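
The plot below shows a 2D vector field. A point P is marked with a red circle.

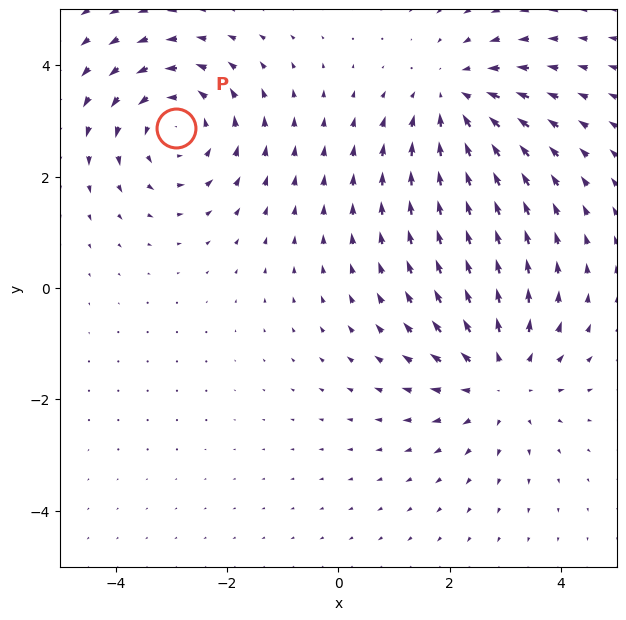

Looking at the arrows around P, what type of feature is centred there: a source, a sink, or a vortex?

At P (-2.9, 2.9) the arrows circulate counterclockwise. Divergence ≈0, curl about +4 — near-zero divergence with nonzero curl is a vortex.

vortex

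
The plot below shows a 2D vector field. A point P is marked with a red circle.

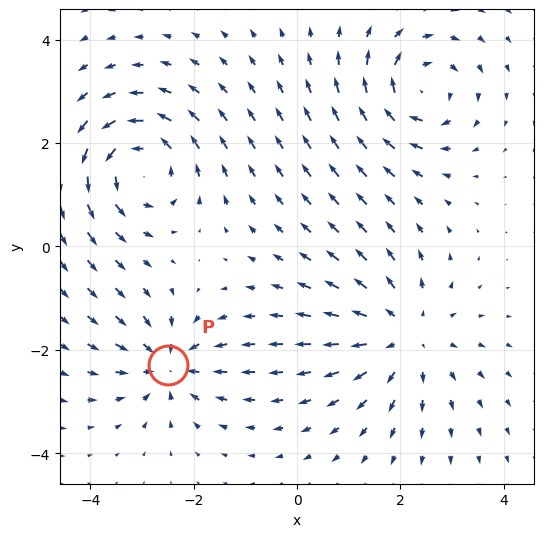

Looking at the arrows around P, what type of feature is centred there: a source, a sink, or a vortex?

sink

At P (-2.5, -2.3) the arrows converge inward. Divergence about -4, curl ≈0 — negative divergence with near-zero curl is a sink.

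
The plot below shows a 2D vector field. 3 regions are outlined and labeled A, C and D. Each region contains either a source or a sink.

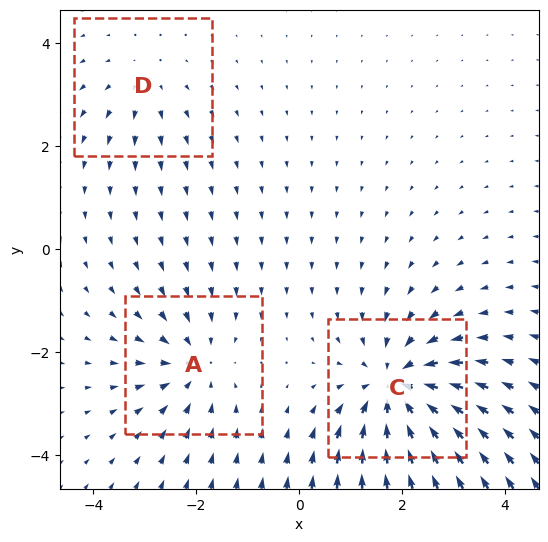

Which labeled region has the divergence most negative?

C

Divergence at each region's feature centre — A: about -3, C: about -5, D: about +2. Region C is most negative.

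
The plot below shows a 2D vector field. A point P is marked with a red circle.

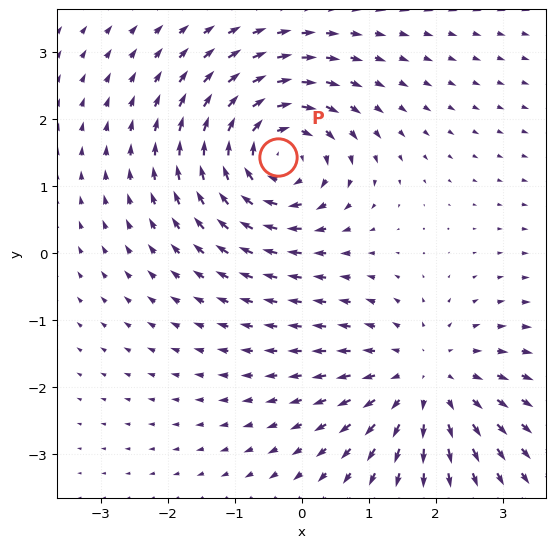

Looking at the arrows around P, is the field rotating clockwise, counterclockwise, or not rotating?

clockwise

Near P at (-0.4, 1.4) the arrows circulate clockwise. The curl (z-component) there is about -5; negative curl means clockwise rotation.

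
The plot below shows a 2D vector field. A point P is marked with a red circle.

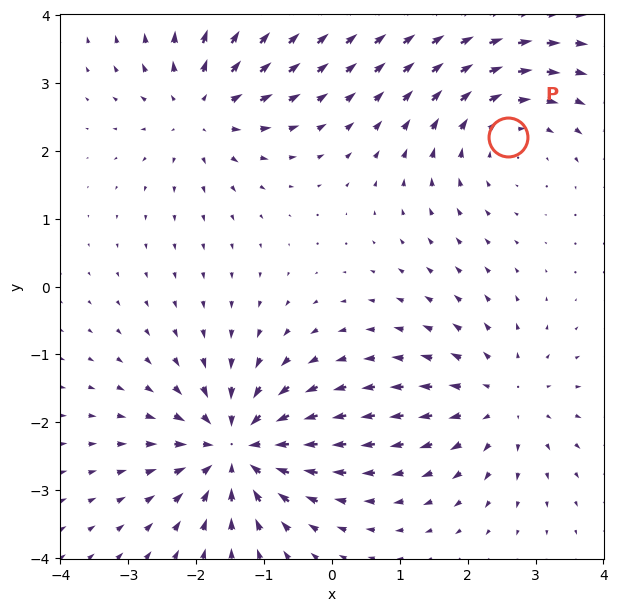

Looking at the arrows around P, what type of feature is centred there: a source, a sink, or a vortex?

At P (2.6, 2.2) the arrows circulate clockwise. Divergence ≈0, curl about -3 — near-zero divergence with nonzero curl is a vortex.

vortex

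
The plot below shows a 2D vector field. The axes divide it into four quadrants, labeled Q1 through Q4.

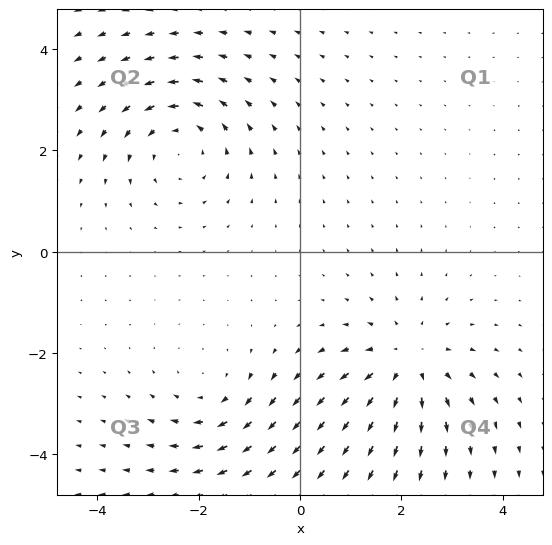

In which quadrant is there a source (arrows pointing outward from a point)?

Q4

The source sits at approximately (2.1, -2.2), which lies in quadrant Q4. The divergence there is about +4, positive as expected for a source.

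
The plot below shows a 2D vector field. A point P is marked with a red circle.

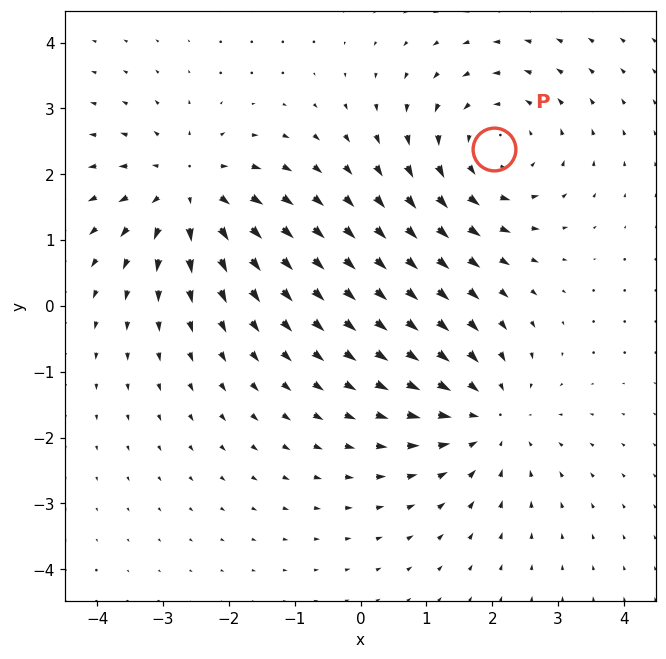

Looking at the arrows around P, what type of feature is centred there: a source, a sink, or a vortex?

At P (2.0, 2.4) the arrows circulate counterclockwise. Divergence ≈0, curl about +4 — near-zero divergence with nonzero curl is a vortex.

vortex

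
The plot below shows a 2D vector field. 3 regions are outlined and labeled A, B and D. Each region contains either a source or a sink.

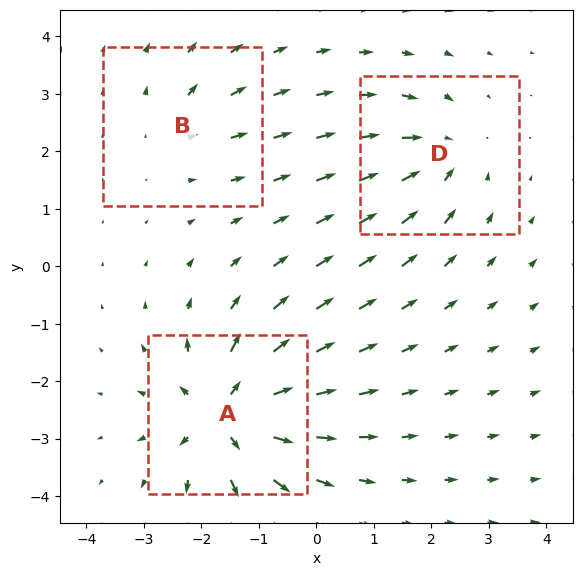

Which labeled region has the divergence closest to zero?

B

Divergence at each region's feature centre — A: about +6, B: about +2, D: about -4. Region B is closest to zero.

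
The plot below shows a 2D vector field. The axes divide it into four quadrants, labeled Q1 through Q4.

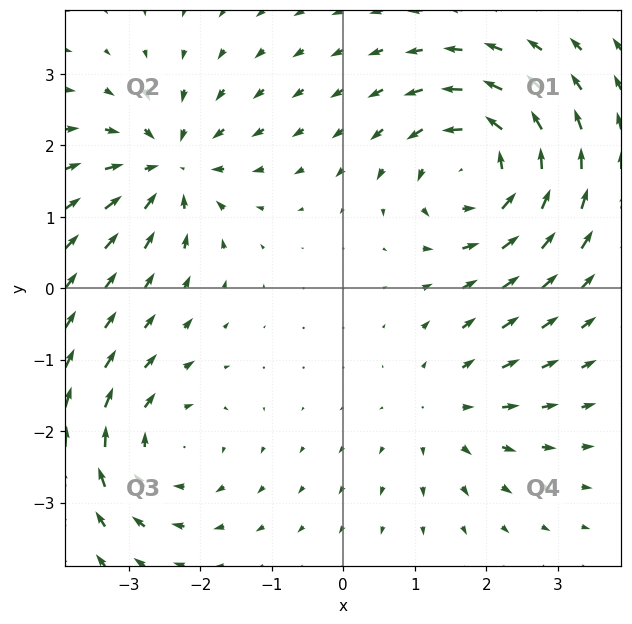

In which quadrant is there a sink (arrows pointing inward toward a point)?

Q2

The sink sits at approximately (-2.4, 1.7), which lies in quadrant Q2. The divergence there is about -5, negative as expected for a sink.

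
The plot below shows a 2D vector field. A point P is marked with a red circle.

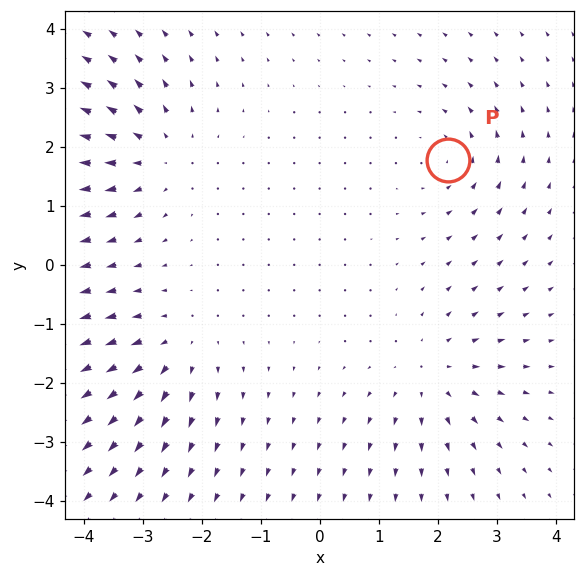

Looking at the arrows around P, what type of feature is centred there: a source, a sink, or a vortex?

At P (2.2, 1.8) the arrows circulate counterclockwise. Divergence ≈0, curl about +3 — near-zero divergence with nonzero curl is a vortex.

vortex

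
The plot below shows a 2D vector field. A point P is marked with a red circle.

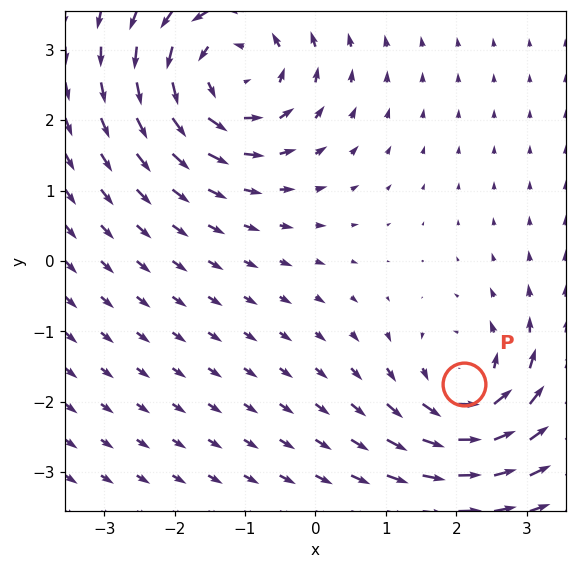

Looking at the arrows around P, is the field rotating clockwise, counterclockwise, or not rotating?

Near P at (2.1, -1.7) the arrows circulate counterclockwise. The curl (z-component) there is about +5; positive curl means counterclockwise rotation.

counterclockwise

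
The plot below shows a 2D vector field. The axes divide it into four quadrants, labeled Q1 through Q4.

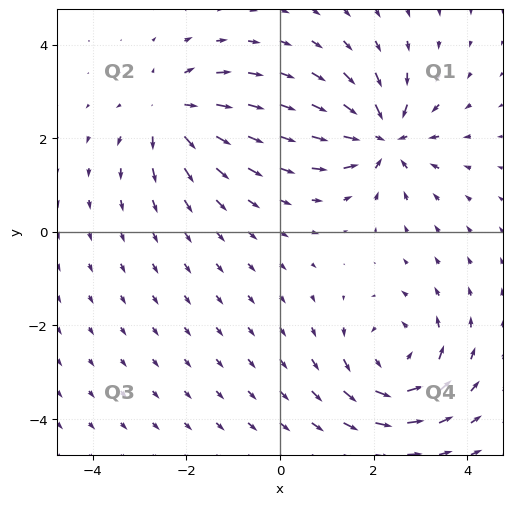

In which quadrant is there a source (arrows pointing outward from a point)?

Q2

The source sits at approximately (-2.3, 2.6), which lies in quadrant Q2. The divergence there is about +4, positive as expected for a source.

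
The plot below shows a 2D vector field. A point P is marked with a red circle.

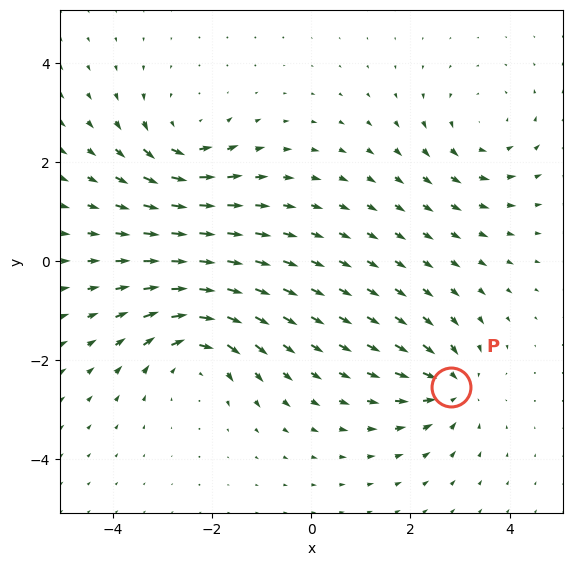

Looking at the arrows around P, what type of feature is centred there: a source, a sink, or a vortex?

sink

At P (2.8, -2.5) the arrows converge inward. Divergence about -5, curl ≈0 — negative divergence with near-zero curl is a sink.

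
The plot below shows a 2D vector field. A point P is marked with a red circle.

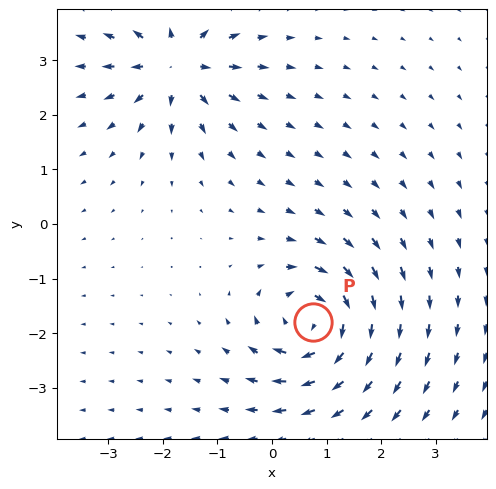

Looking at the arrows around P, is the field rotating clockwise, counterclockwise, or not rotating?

clockwise

Near P at (0.7, -1.8) the arrows circulate clockwise. The curl (z-component) there is about -4; negative curl means clockwise rotation.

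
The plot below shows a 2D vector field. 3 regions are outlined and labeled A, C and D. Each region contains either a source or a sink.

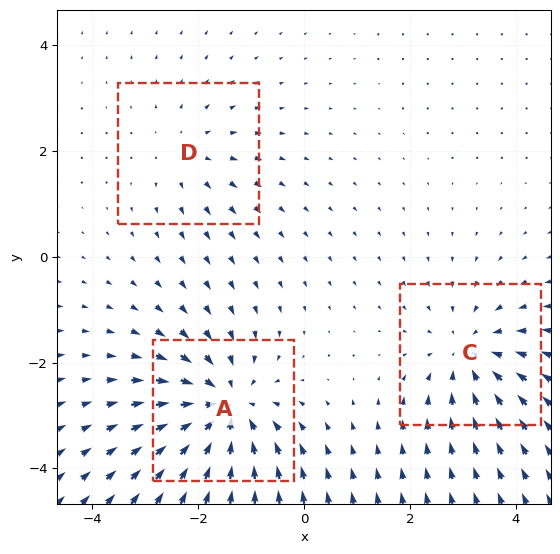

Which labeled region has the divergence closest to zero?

Divergence at each region's feature centre — A: about -4, C: about -3, D: about +2. Region D is closest to zero.

D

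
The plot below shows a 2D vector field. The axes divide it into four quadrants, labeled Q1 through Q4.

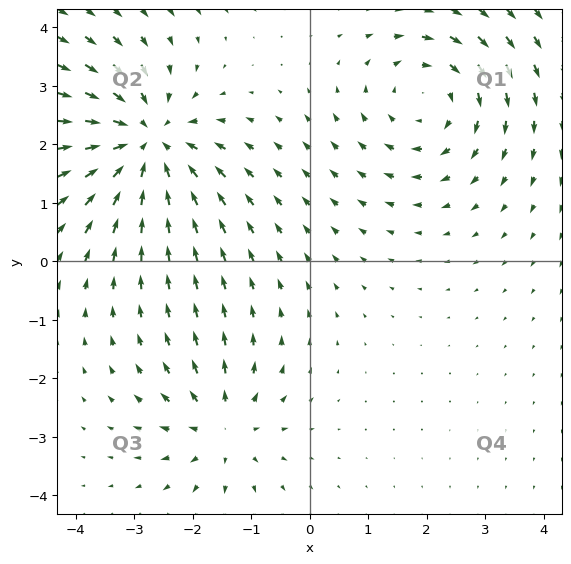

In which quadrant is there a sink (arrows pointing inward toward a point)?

Q2

The sink sits at approximately (-2.8, 2.0), which lies in quadrant Q2. The divergence there is about -5, negative as expected for a sink.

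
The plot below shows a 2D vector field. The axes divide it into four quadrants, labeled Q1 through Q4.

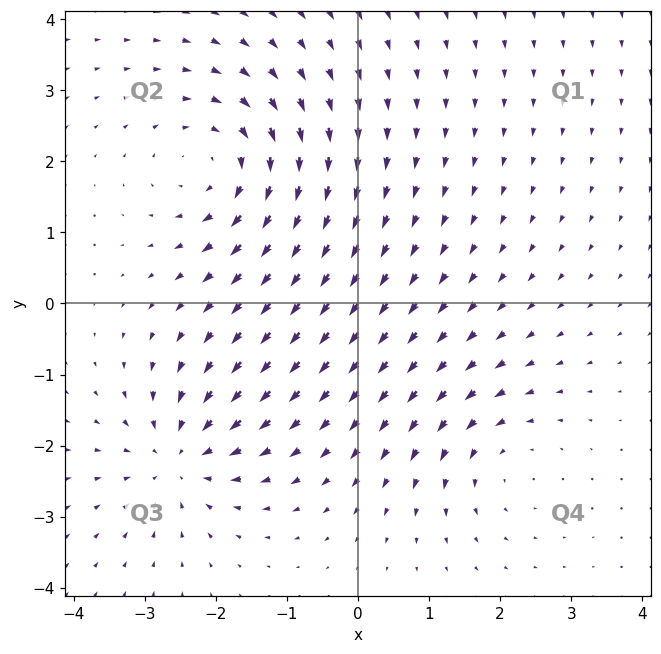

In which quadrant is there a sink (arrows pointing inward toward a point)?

Q3

The sink sits at approximately (-2.5, -2.2), which lies in quadrant Q3. The divergence there is about -4, negative as expected for a sink.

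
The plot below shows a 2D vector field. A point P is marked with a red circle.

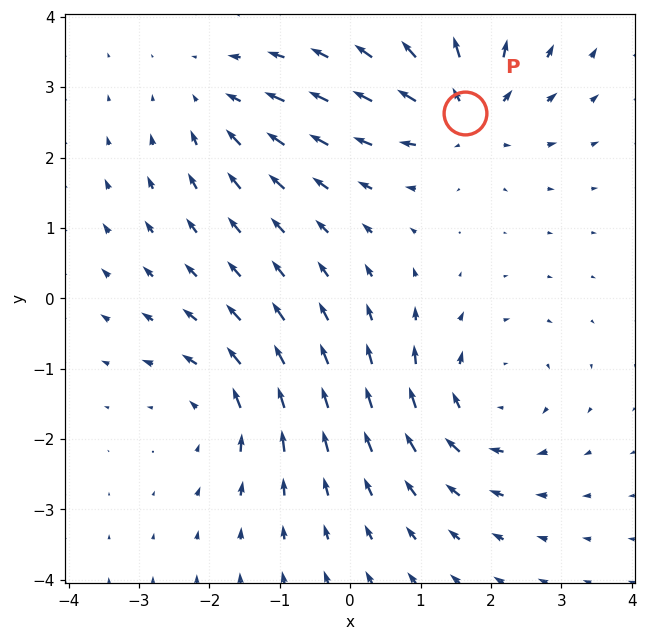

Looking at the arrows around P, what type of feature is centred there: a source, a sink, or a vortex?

At P (1.6, 2.6) the arrows spread outward. Divergence about +6, curl ≈0 — positive divergence with near-zero curl is a source.

source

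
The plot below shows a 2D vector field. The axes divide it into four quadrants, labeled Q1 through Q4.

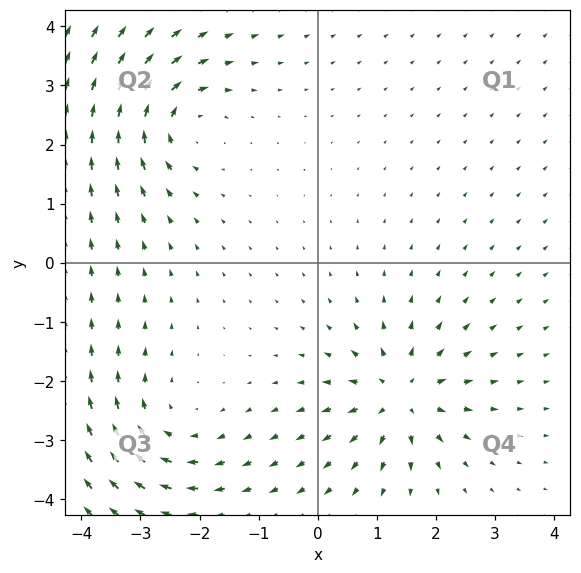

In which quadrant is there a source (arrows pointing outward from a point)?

The source sits at approximately (1.4, -2.2), which lies in quadrant Q4. The divergence there is about +6, positive as expected for a source.

Q4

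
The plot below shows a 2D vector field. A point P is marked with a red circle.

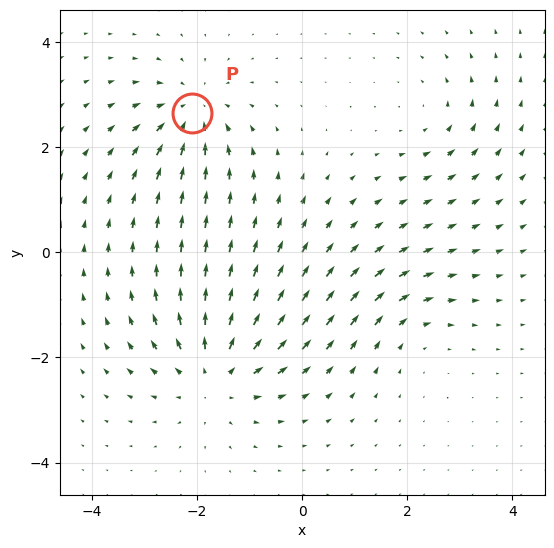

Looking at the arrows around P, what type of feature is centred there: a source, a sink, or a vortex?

sink

At P (-2.1, 2.6) the arrows converge inward. Divergence about -4, curl ≈0 — negative divergence with near-zero curl is a sink.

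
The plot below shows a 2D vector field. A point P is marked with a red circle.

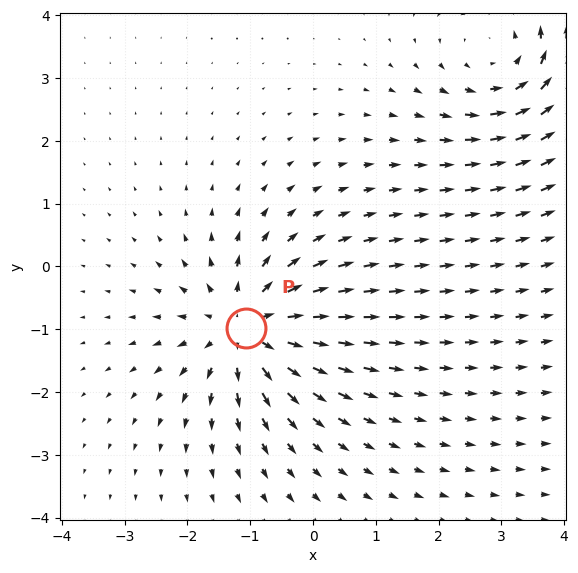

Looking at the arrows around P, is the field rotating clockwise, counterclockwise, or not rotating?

not rotating

Near P at (-1.1, -1.0) the arrows show no circulation. The curl there is ≈0.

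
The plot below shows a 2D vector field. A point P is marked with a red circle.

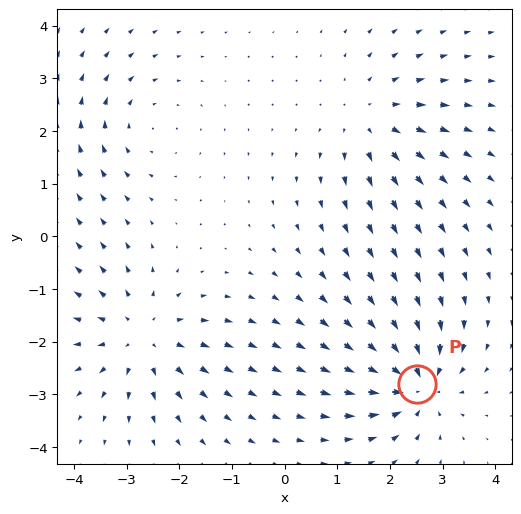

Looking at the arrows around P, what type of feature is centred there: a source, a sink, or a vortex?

At P (2.5, -2.8) the arrows converge inward. Divergence about -6, curl ≈0 — negative divergence with near-zero curl is a sink.

sink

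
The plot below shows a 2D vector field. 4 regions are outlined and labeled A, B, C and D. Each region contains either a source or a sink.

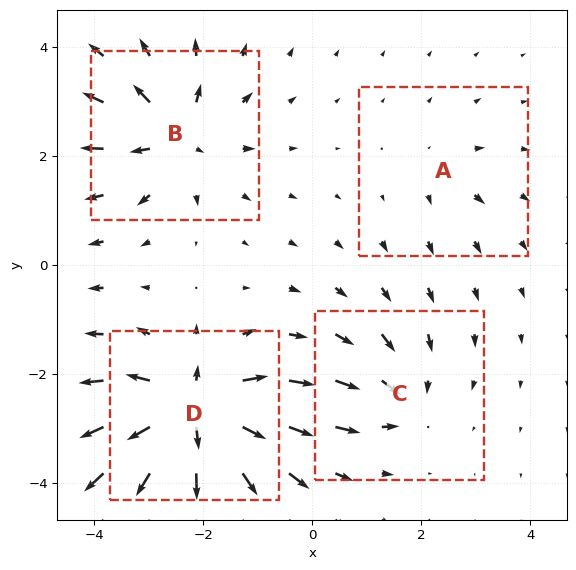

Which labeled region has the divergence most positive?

Divergence at each region's feature centre — A: about +2, B: about +6, C: about -4, D: about +9. Region D is most positive.

D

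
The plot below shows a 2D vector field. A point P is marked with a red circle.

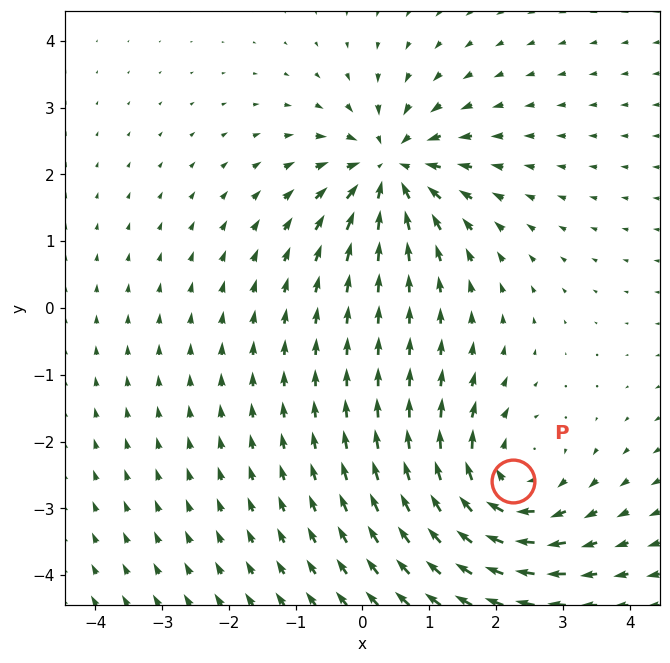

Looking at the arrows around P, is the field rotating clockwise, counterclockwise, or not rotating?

Near P at (2.2, -2.6) the arrows circulate clockwise. The curl (z-component) there is about -5; negative curl means clockwise rotation.

clockwise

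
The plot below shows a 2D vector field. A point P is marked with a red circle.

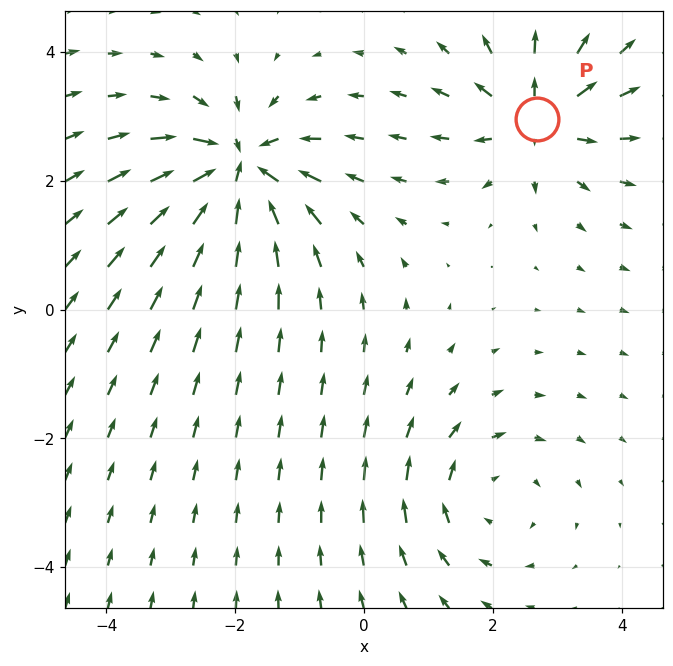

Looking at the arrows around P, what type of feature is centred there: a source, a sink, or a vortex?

At P (2.7, 3.0) the arrows spread outward. Divergence about +4, curl ≈0 — positive divergence with near-zero curl is a source.

source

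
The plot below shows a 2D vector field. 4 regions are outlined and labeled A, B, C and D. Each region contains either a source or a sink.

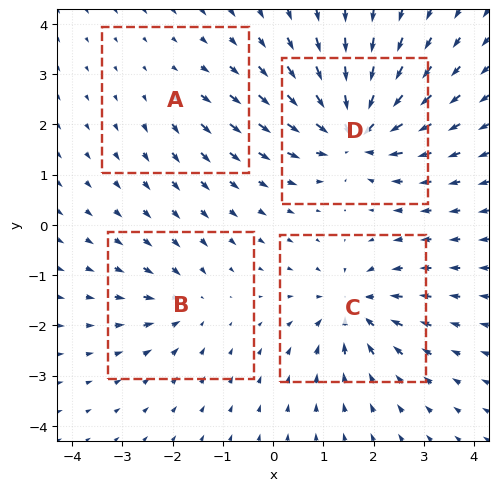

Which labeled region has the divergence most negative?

D

Divergence at each region's feature centre — A: about +2, B: about -4, C: about -6, D: about -9. Region D is most negative.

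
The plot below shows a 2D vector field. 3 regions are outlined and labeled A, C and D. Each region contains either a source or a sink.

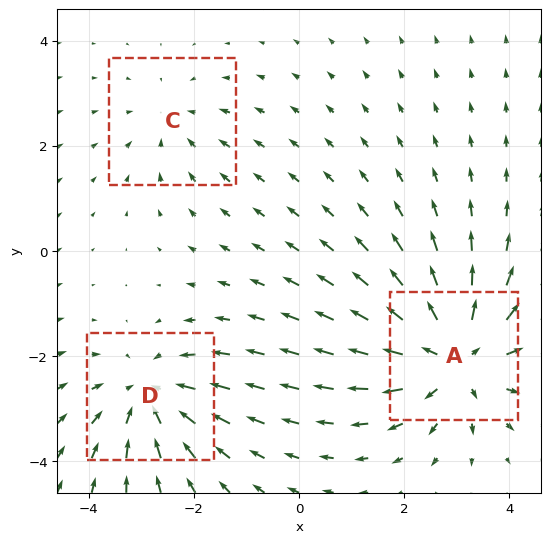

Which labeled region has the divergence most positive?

A

Divergence at each region's feature centre — A: about +4, C: about -2, D: about -3. Region A is most positive.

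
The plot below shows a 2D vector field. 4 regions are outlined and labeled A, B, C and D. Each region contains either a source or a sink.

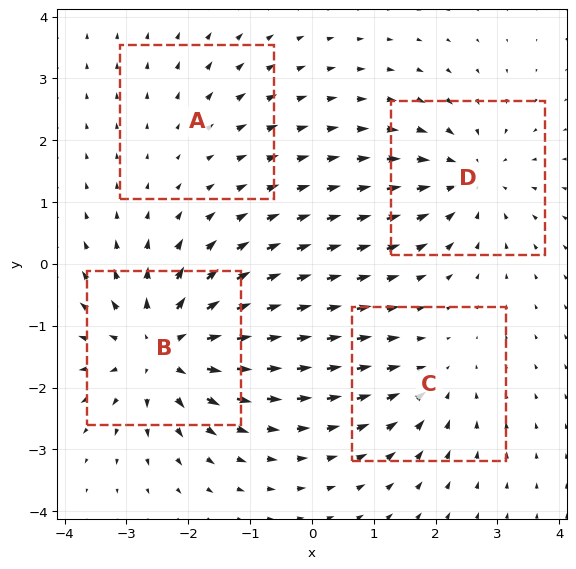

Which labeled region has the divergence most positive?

B

Divergence at each region's feature centre — A: about +2, B: about +6, C: about -3, D: about -4. Region B is most positive.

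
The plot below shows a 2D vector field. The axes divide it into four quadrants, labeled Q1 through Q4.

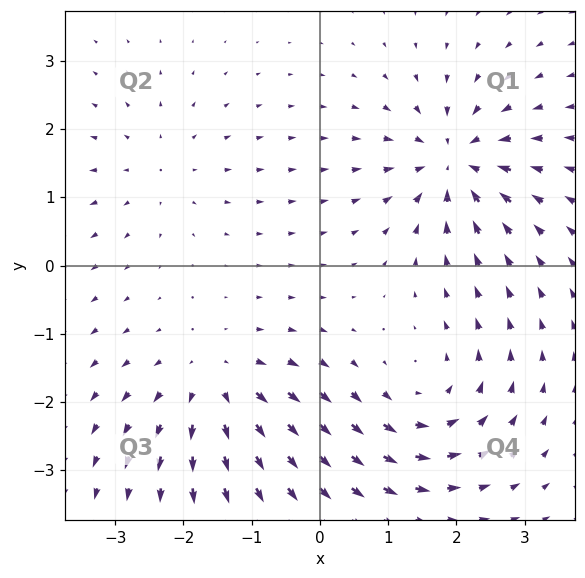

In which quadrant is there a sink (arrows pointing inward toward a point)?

Q1

The sink sits at approximately (2.0, 1.5), which lies in quadrant Q1. The divergence there is about -6, negative as expected for a sink.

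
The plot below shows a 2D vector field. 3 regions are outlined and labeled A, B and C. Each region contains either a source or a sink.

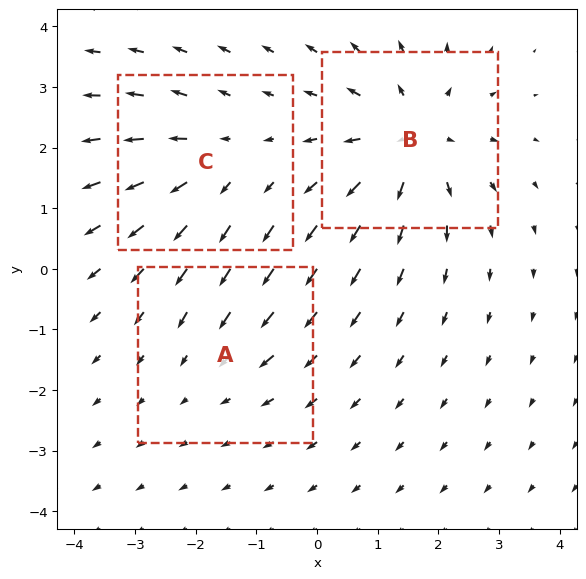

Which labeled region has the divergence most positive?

B

Divergence at each region's feature centre — A: about -2, B: about +5, C: about +3. Region B is most positive.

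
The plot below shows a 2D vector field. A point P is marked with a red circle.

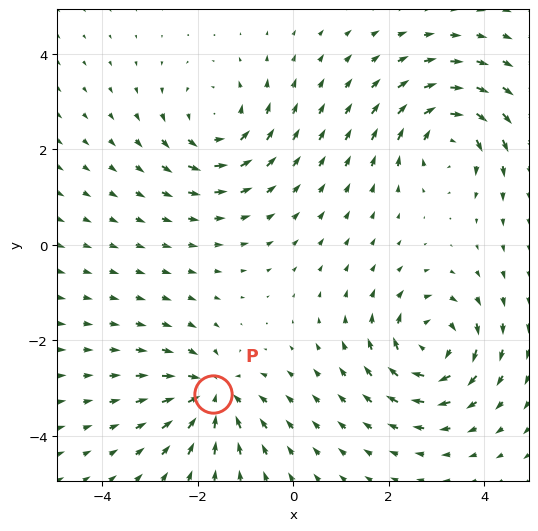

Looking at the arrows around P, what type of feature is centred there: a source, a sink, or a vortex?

sink

At P (-1.7, -3.1) the arrows converge inward. Divergence about -5, curl ≈0 — negative divergence with near-zero curl is a sink.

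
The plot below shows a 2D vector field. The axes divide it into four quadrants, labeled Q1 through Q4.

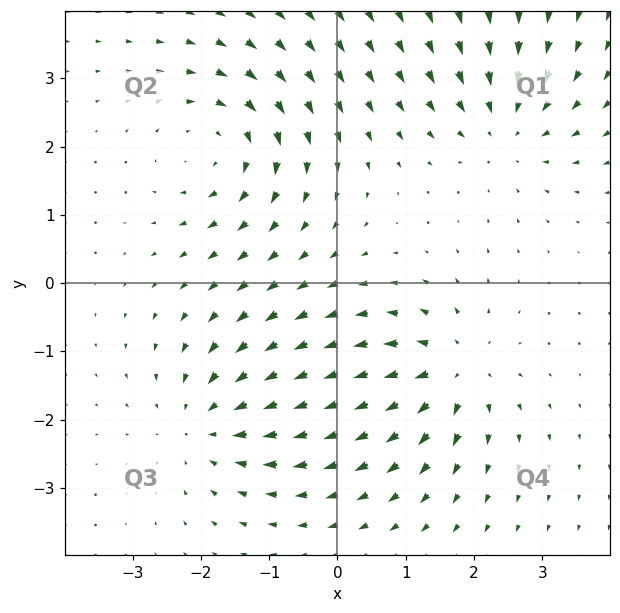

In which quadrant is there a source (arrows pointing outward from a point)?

Q4

The source sits at approximately (1.7, -1.3), which lies in quadrant Q4. The divergence there is about +6, positive as expected for a source.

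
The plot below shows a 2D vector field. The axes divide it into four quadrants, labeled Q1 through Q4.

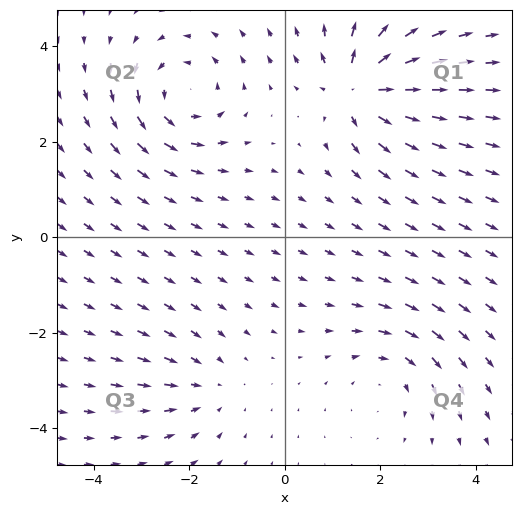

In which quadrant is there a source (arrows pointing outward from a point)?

Q1

The source sits at approximately (1.5, 3.1), which lies in quadrant Q1. The divergence there is about +7, positive as expected for a source.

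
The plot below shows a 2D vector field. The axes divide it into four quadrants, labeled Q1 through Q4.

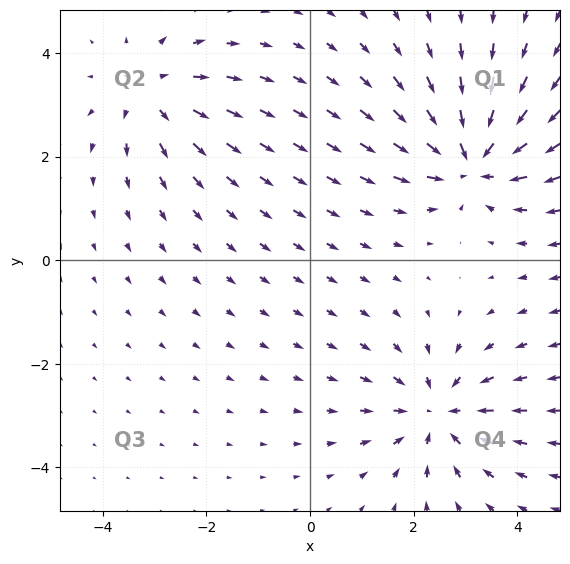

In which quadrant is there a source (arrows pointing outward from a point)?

The source sits at approximately (-3.1, 3.2), which lies in quadrant Q2. The divergence there is about +3, positive as expected for a source.

Q2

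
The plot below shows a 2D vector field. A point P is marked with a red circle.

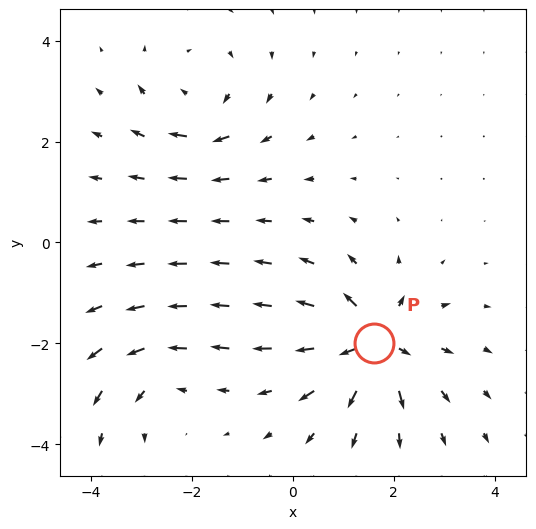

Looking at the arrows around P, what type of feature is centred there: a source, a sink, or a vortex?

source

At P (1.6, -2.0) the arrows spread outward. Divergence about +6, curl ≈0 — positive divergence with near-zero curl is a source.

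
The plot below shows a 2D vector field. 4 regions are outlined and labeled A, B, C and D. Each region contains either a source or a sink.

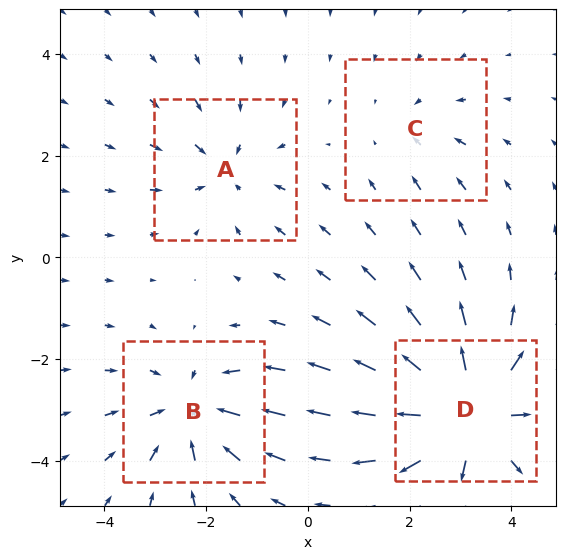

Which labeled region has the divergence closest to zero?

Divergence at each region's feature centre — A: about -3, B: about -5, C: about -2, D: about +7. Region C is closest to zero.

C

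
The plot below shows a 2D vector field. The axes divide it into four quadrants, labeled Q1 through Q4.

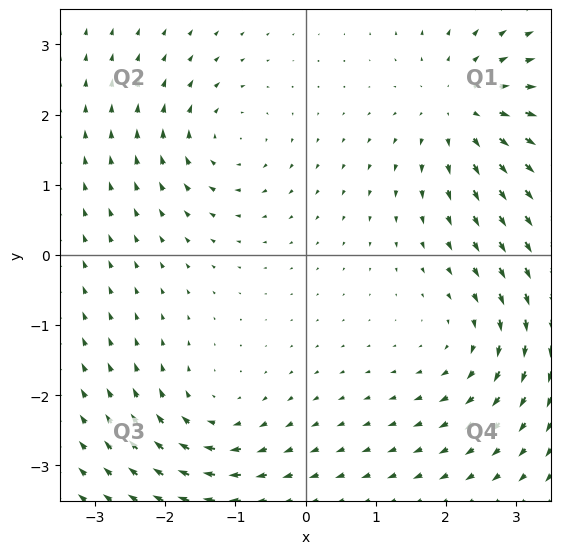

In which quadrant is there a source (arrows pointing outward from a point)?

Q1

The source sits at approximately (2.2, 2.1), which lies in quadrant Q1. The divergence there is about +4, positive as expected for a source.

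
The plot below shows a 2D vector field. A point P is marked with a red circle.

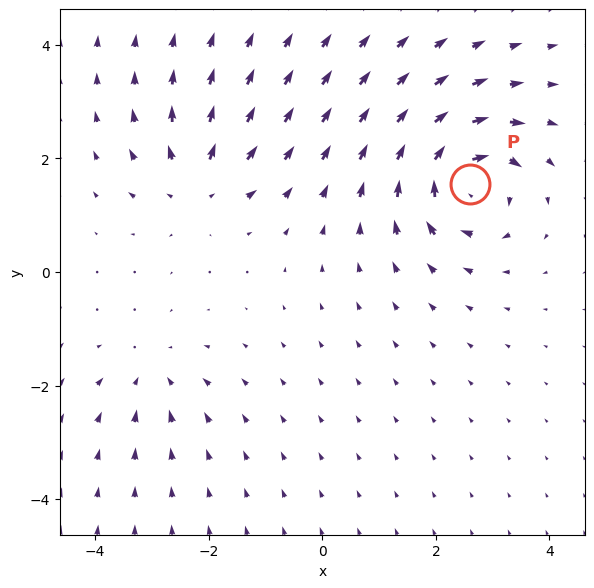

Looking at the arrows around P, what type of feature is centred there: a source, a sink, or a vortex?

At P (2.6, 1.5) the arrows circulate clockwise. Divergence ≈0, curl about -7 — near-zero divergence with nonzero curl is a vortex.

vortex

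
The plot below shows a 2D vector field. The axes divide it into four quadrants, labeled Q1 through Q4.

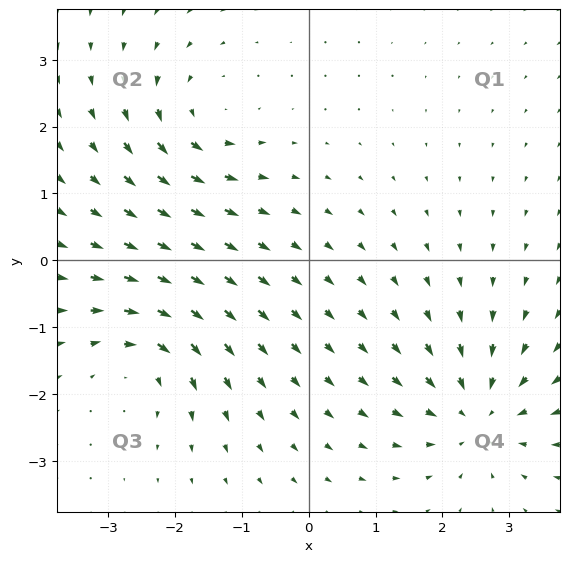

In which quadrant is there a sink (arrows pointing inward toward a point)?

Q4

The sink sits at approximately (2.5, -2.3), which lies in quadrant Q4. The divergence there is about -4, negative as expected for a sink.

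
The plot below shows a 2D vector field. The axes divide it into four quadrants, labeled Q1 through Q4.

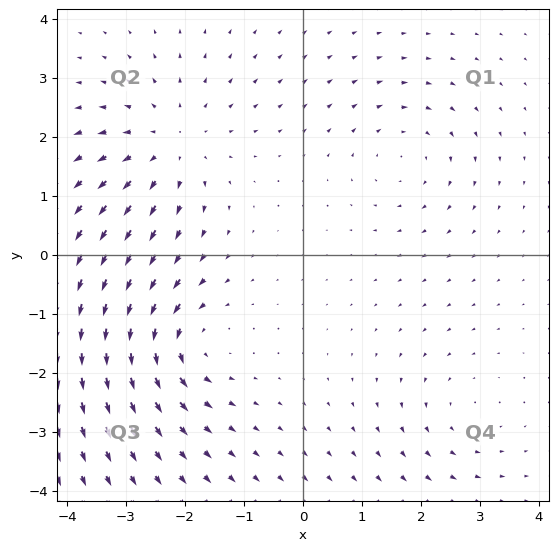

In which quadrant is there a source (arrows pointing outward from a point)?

The source sits at approximately (-2.2, 1.9), which lies in quadrant Q2. The divergence there is about +4, positive as expected for a source.

Q2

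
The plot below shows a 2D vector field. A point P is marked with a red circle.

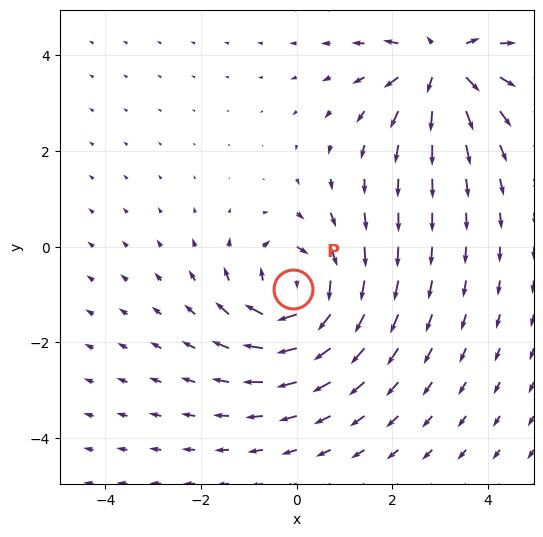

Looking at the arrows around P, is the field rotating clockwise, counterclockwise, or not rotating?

clockwise

Near P at (-0.1, -0.9) the arrows circulate clockwise. The curl (z-component) there is about -5; negative curl means clockwise rotation.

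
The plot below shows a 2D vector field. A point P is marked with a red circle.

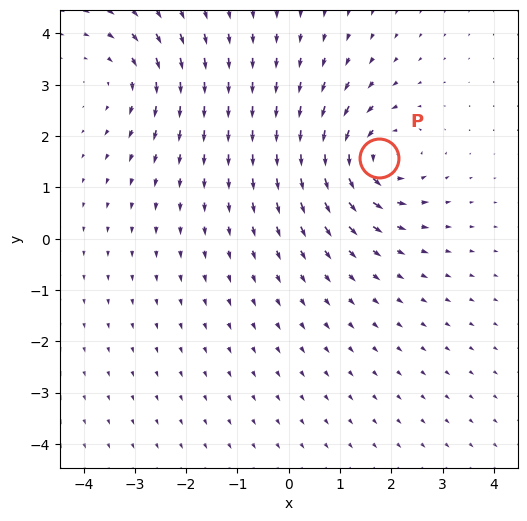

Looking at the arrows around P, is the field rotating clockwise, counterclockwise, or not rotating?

counterclockwise

Near P at (1.8, 1.6) the arrows circulate counterclockwise. The curl (z-component) there is about +6; positive curl means counterclockwise rotation.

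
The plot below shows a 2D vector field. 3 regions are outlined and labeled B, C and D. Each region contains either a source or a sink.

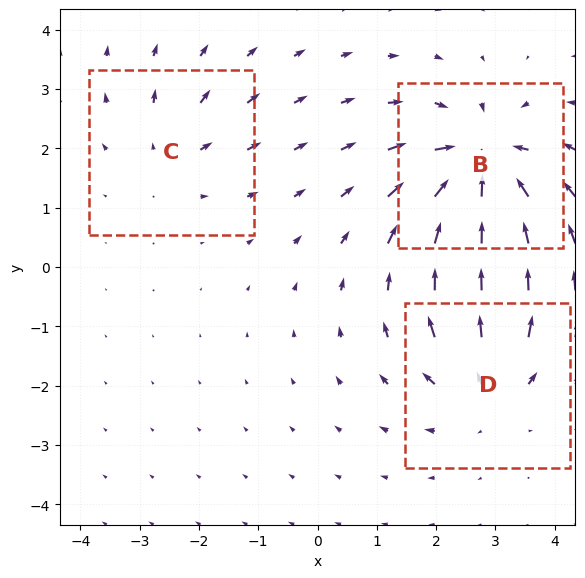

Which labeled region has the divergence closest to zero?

C

Divergence at each region's feature centre — B: about -6, C: about +2, D: about +4. Region C is closest to zero.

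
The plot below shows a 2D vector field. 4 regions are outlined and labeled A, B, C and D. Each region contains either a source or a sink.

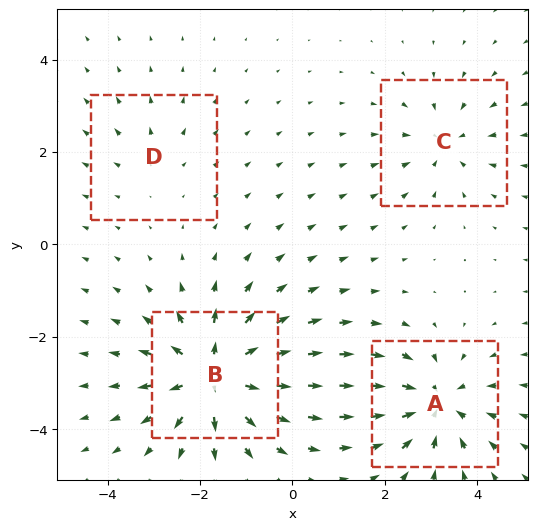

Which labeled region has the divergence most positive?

Divergence at each region's feature centre — A: about -6, B: about +7, C: about -4, D: about +2. Region B is most positive.

B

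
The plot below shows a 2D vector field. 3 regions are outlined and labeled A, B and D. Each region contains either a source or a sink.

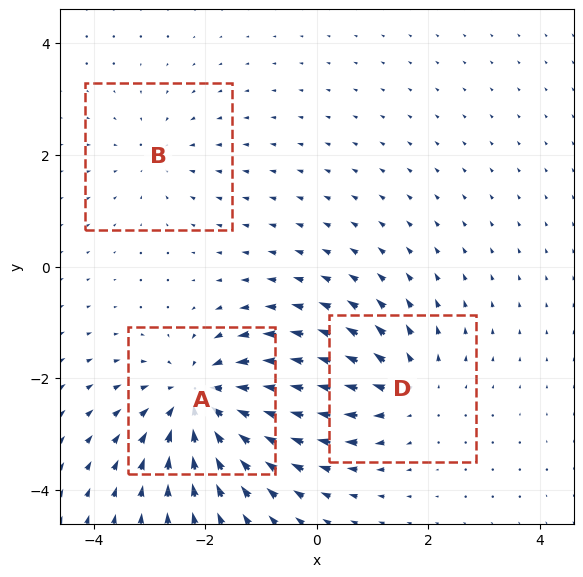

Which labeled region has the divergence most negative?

Divergence at each region's feature centre — A: about -5, B: about -2, D: about +3. Region A is most negative.

A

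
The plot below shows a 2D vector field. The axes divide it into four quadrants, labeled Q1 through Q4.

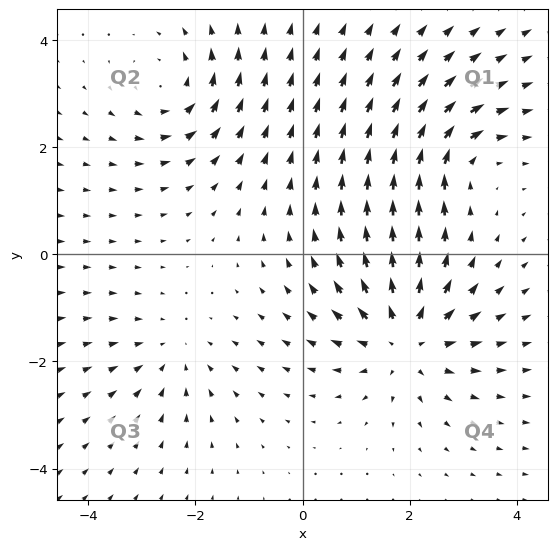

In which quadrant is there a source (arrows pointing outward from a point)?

Q4

The source sits at approximately (1.9, -1.6), which lies in quadrant Q4. The divergence there is about +5, positive as expected for a source.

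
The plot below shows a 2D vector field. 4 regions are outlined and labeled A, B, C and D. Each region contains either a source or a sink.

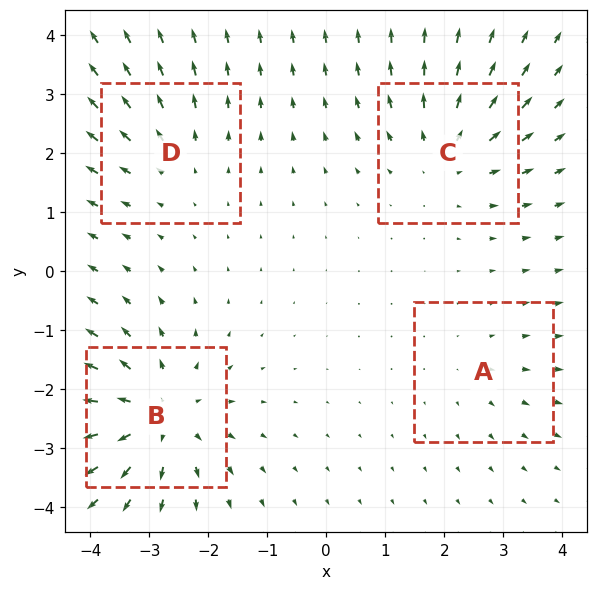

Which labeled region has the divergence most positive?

Divergence at each region's feature centre — A: about +2, B: about +6, C: about +4, D: about +3. Region B is most positive.

B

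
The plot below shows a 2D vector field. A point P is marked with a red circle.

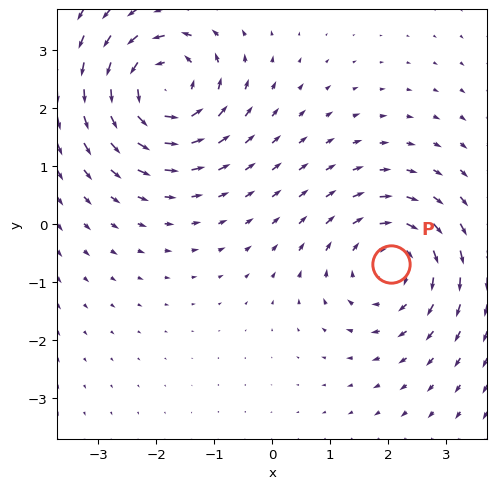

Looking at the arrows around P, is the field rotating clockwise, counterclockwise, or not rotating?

clockwise

Near P at (2.0, -0.7) the arrows circulate clockwise. The curl (z-component) there is about -3; negative curl means clockwise rotation.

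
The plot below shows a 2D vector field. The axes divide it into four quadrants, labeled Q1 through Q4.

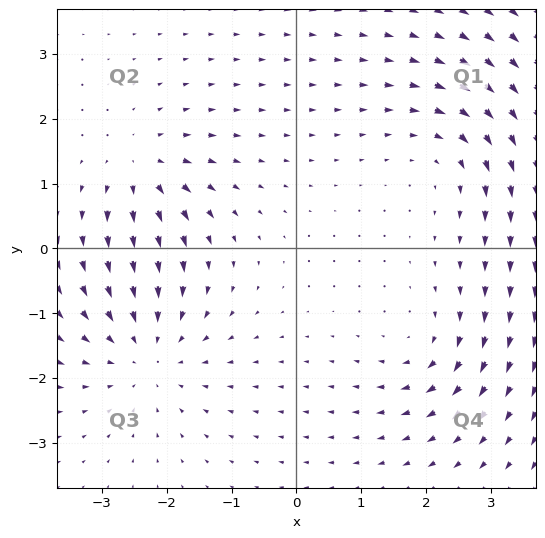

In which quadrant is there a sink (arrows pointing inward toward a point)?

The sink sits at approximately (-2.3, -1.6), which lies in quadrant Q3. The divergence there is about -4, negative as expected for a sink.

Q3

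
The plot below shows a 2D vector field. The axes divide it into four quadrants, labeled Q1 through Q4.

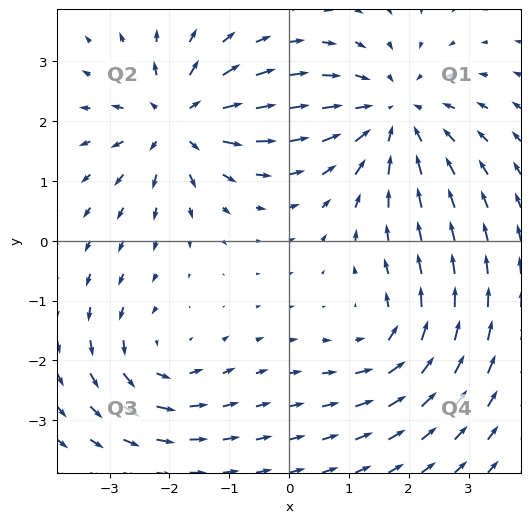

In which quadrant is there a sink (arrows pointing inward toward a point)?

The sink sits at approximately (1.7, 2.1), which lies in quadrant Q1. The divergence there is about -3, negative as expected for a sink.

Q1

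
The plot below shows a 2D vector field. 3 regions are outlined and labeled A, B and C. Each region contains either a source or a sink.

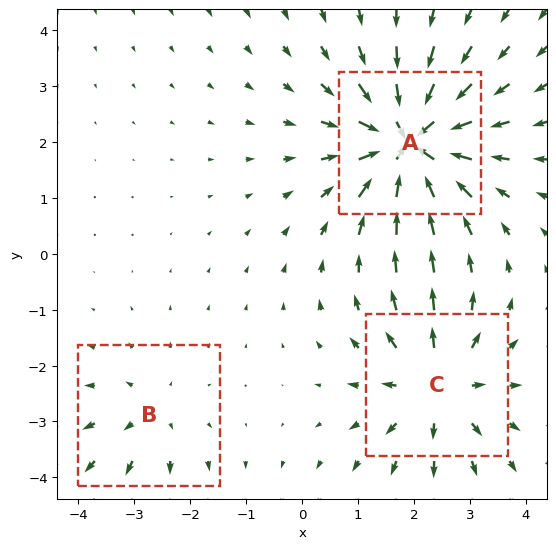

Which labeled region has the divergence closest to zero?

Divergence at each region's feature centre — A: about -6, B: about +2, C: about +4. Region B is closest to zero.

B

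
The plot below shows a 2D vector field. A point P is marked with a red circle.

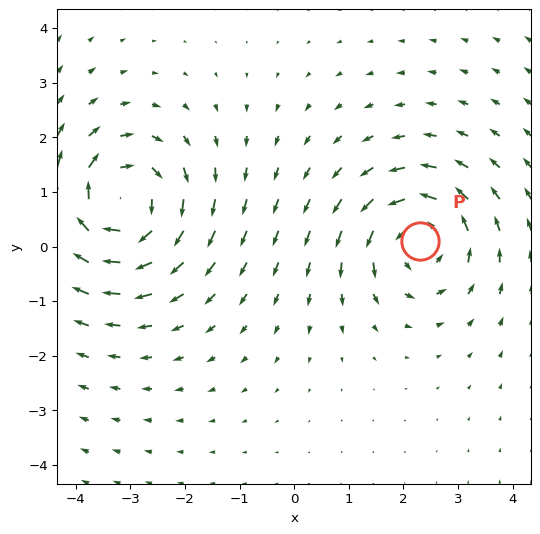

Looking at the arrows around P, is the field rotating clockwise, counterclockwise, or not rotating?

counterclockwise

Near P at (2.3, 0.1) the arrows circulate counterclockwise. The curl (z-component) there is about +3; positive curl means counterclockwise rotation.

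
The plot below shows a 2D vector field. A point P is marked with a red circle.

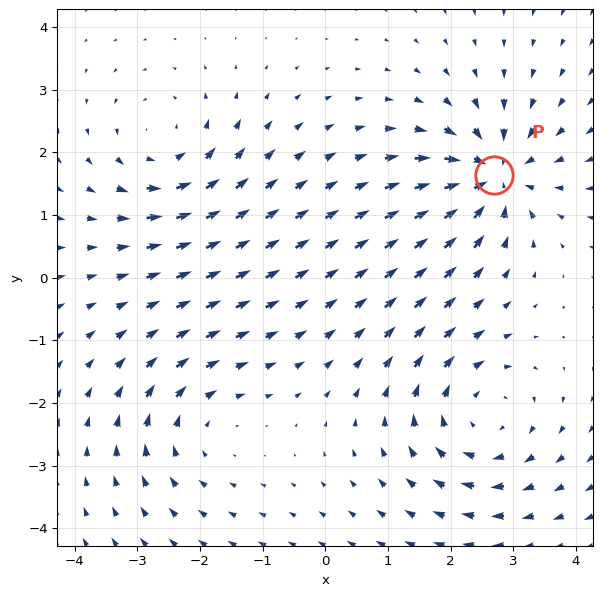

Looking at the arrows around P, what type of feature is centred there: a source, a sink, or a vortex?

sink

At P (2.7, 1.6) the arrows converge inward. Divergence about -7, curl ≈0 — negative divergence with near-zero curl is a sink.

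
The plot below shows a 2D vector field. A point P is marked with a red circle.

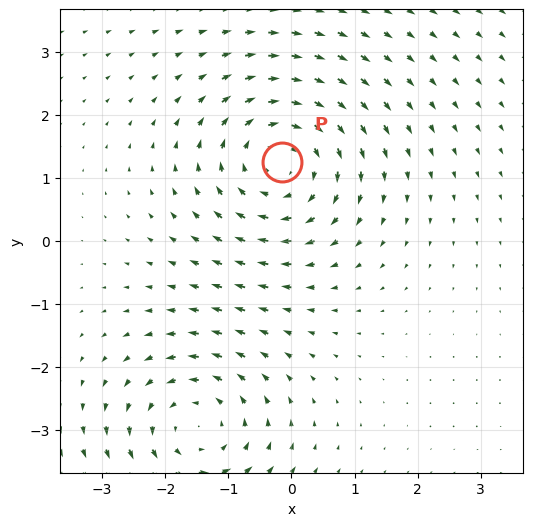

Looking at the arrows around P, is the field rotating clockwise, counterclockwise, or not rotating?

clockwise

Near P at (-0.2, 1.2) the arrows circulate clockwise. The curl (z-component) there is about -3; negative curl means clockwise rotation.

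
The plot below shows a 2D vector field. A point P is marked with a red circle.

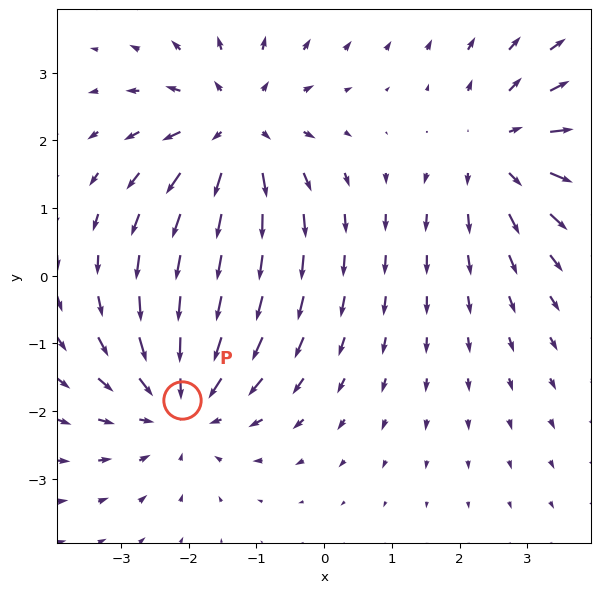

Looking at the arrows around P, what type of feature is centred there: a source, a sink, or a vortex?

At P (-2.1, -1.8) the arrows converge inward. Divergence about -3, curl ≈0 — negative divergence with near-zero curl is a sink.

sink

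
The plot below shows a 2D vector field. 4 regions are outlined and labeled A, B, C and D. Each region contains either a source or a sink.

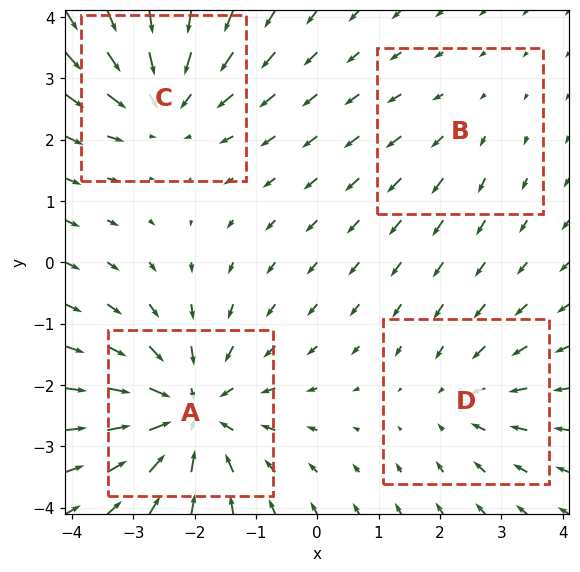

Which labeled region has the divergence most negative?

Divergence at each region's feature centre — A: about -6, B: about +2, C: about -5, D: about -3. Region A is most negative.

A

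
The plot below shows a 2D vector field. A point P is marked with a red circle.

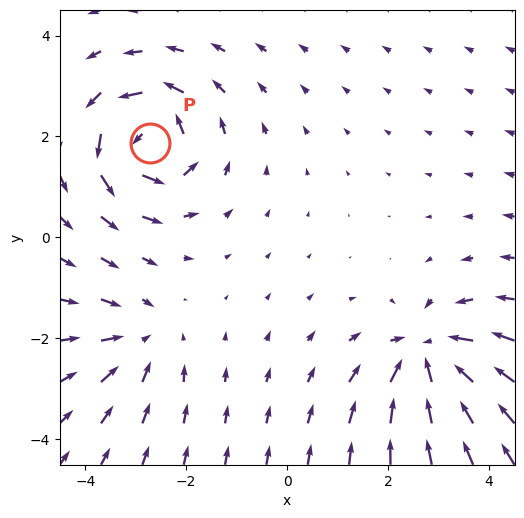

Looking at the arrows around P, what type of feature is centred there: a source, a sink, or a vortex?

At P (-2.7, 1.9) the arrows circulate counterclockwise. Divergence ≈0, curl about +7 — near-zero divergence with nonzero curl is a vortex.

vortex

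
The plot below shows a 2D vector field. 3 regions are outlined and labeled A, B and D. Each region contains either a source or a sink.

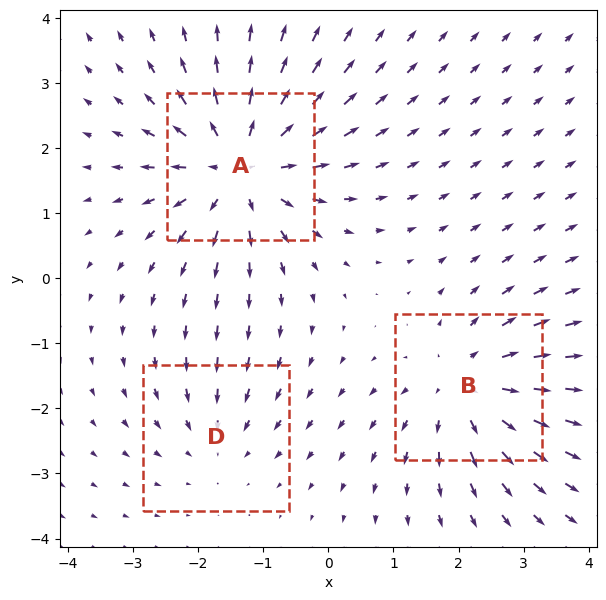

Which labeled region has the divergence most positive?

Divergence at each region's feature centre — A: about +5, B: about +3, D: about -2. Region A is most positive.

A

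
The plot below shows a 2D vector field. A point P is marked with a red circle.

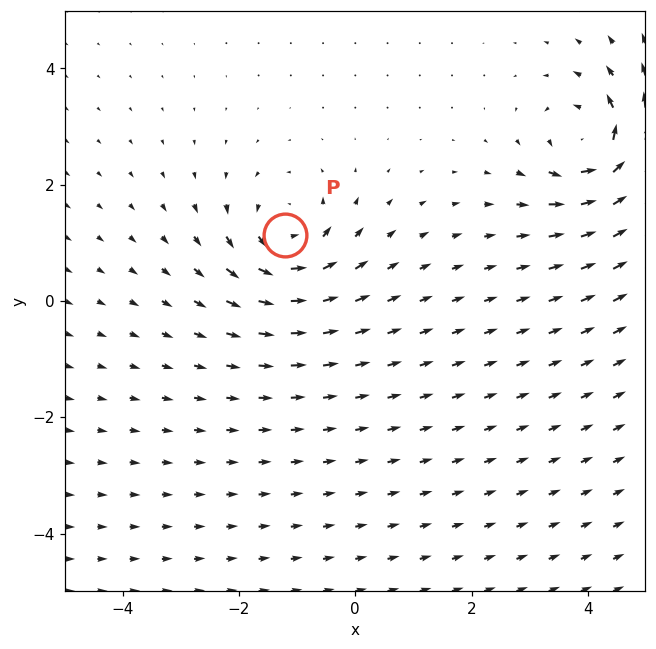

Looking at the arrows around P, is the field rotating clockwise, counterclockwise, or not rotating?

counterclockwise

Near P at (-1.2, 1.1) the arrows circulate counterclockwise. The curl (z-component) there is about +4; positive curl means counterclockwise rotation.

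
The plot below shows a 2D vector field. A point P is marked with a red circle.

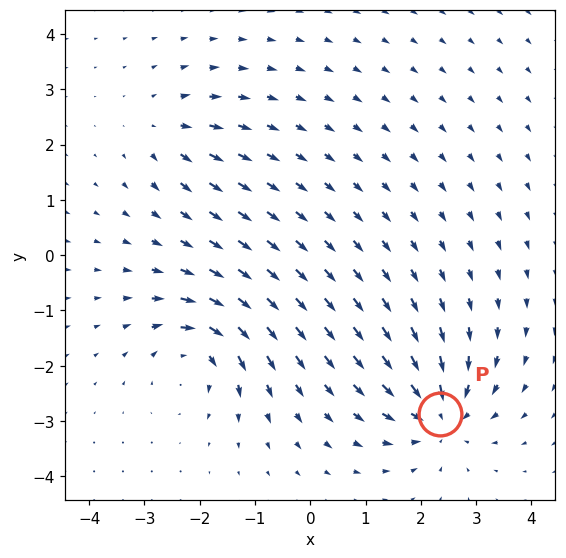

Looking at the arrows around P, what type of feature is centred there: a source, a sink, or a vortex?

sink

At P (2.3, -2.9) the arrows converge inward. Divergence about -7, curl ≈0 — negative divergence with near-zero curl is a sink.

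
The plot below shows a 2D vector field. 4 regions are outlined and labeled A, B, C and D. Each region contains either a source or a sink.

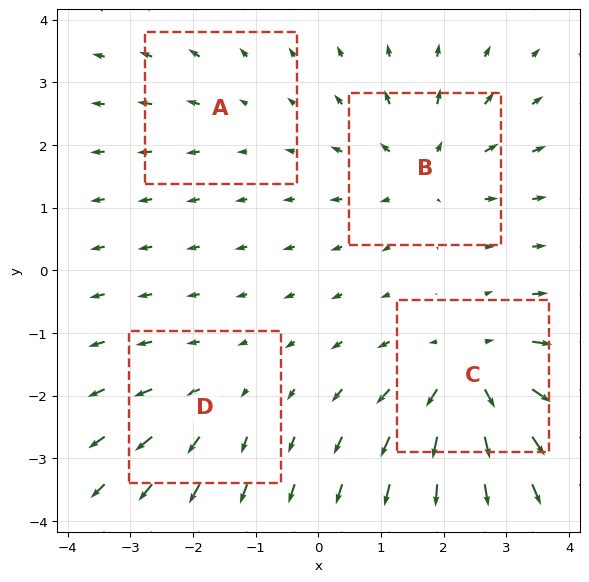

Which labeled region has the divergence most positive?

Divergence at each region's feature centre — A: about +2, B: about +5, C: about +7, D: about +3. Region C is most positive.

C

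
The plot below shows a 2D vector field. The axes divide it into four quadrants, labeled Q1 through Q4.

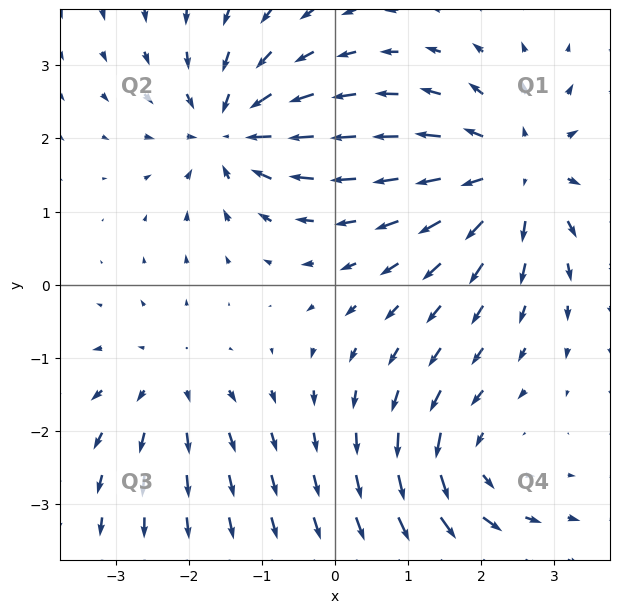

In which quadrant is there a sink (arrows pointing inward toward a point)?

Q2

The sink sits at approximately (-1.4, 2.1), which lies in quadrant Q2. The divergence there is about -5, negative as expected for a sink.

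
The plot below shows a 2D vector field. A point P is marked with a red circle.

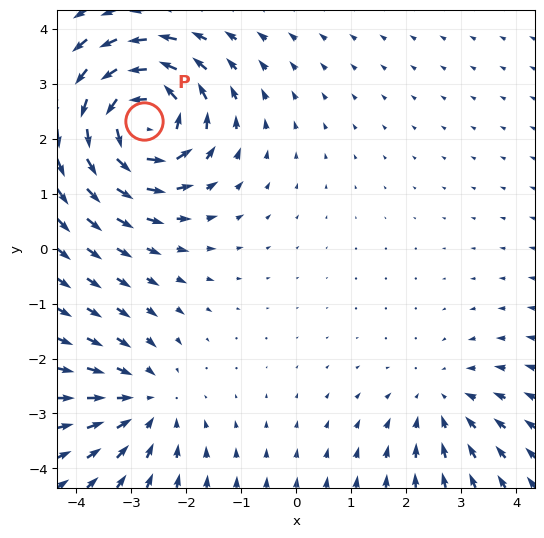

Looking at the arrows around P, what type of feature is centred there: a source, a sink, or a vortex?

At P (-2.8, 2.3) the arrows circulate counterclockwise. Divergence ≈0, curl about +7 — near-zero divergence with nonzero curl is a vortex.

vortex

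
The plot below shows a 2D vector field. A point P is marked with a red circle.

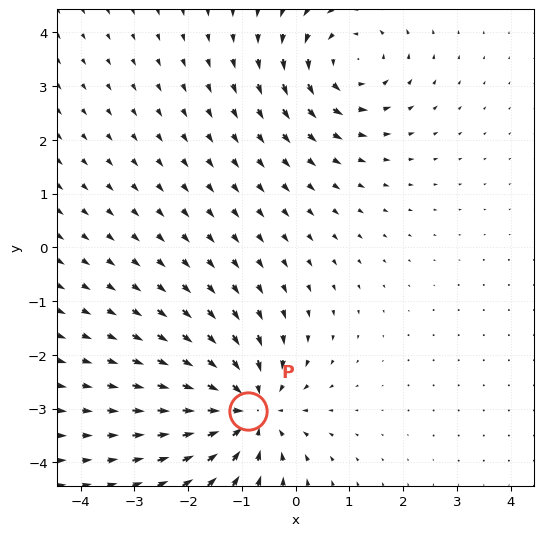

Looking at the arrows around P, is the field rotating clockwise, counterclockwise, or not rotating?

Near P at (-0.9, -3.0) the arrows show no circulation. The curl there is ≈0.

not rotating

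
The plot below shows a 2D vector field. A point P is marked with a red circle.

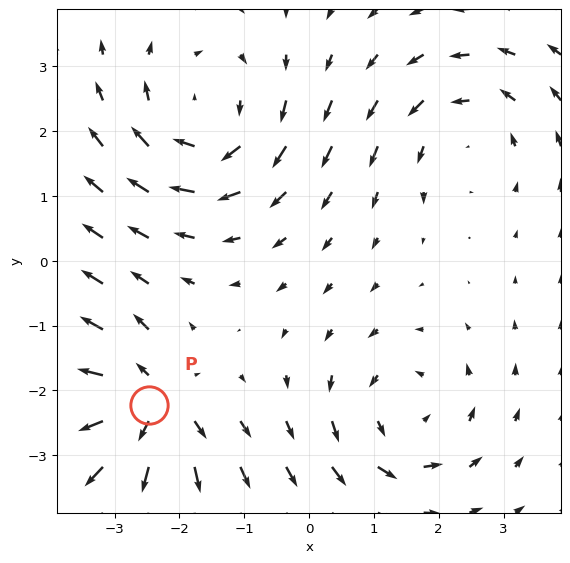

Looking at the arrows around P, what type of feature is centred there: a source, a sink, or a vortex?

source

At P (-2.5, -2.2) the arrows spread outward. Divergence about +6, curl ≈0 — positive divergence with near-zero curl is a source.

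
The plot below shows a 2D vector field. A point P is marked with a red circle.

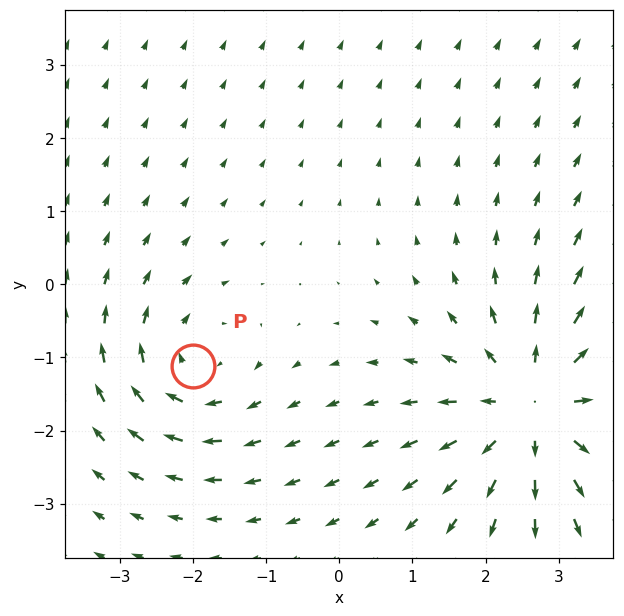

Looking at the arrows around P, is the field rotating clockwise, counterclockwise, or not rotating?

Near P at (-2.0, -1.1) the arrows circulate clockwise. The curl (z-component) there is about -3; negative curl means clockwise rotation.

clockwise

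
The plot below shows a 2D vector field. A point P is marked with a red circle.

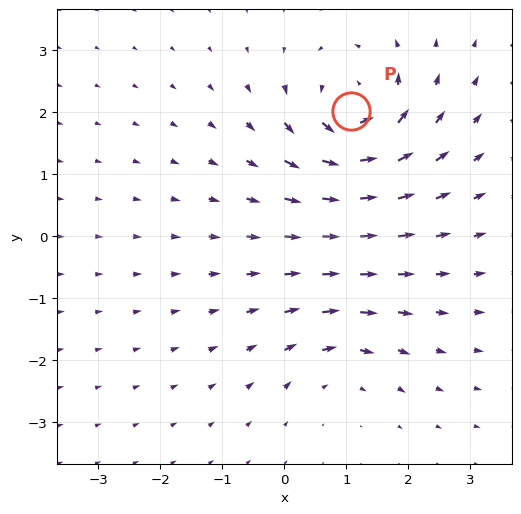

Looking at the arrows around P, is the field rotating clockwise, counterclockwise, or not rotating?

Near P at (1.1, 2.0) the arrows circulate counterclockwise. The curl (z-component) there is about +6; positive curl means counterclockwise rotation.

counterclockwise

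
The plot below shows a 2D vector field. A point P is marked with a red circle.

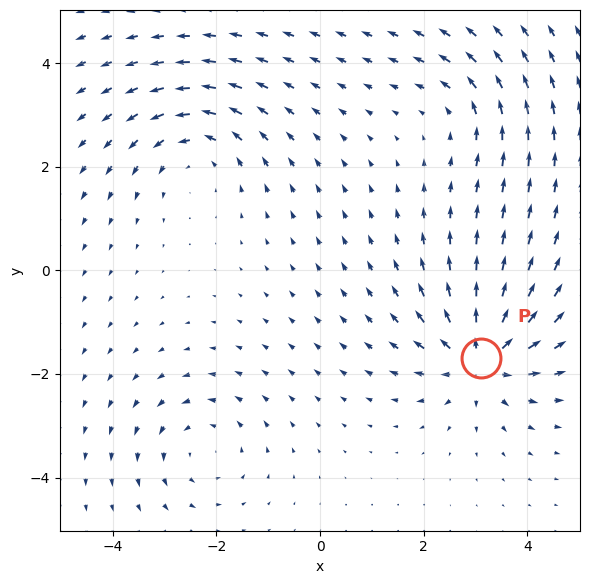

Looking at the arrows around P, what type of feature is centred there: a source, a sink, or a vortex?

At P (3.1, -1.7) the arrows spread outward. Divergence about +6, curl ≈0 — positive divergence with near-zero curl is a source.

source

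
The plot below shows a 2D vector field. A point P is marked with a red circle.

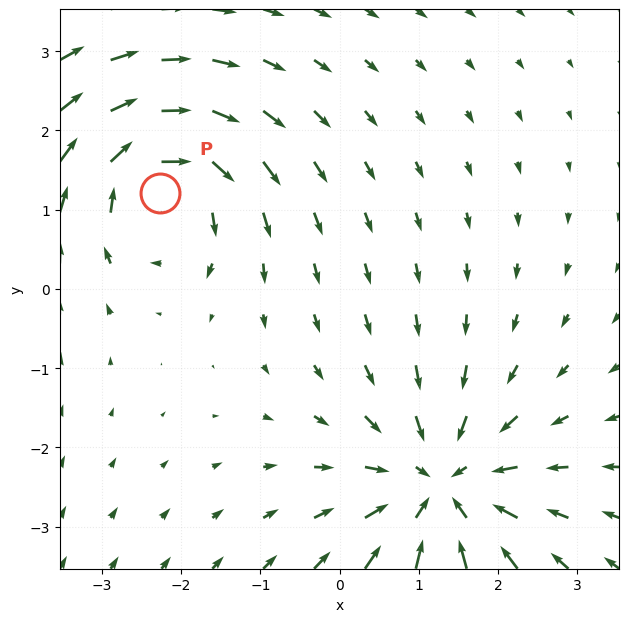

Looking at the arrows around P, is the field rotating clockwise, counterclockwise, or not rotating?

clockwise

Near P at (-2.3, 1.2) the arrows circulate clockwise. The curl (z-component) there is about -5; negative curl means clockwise rotation.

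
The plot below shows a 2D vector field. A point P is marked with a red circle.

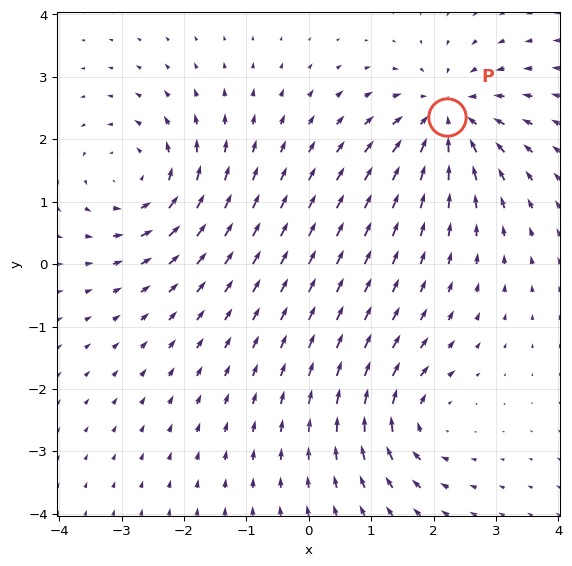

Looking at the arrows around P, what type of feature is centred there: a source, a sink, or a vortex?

At P (2.2, 2.4) the arrows converge inward. Divergence about -5, curl ≈0 — negative divergence with near-zero curl is a sink.

sink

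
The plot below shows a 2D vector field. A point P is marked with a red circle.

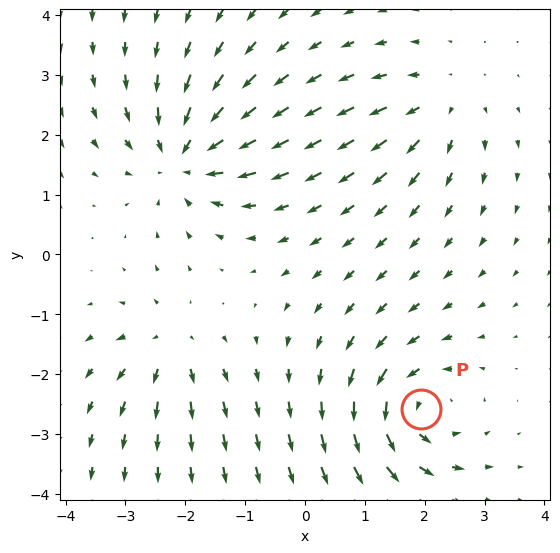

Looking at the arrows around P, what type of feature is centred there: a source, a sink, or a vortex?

At P (1.9, -2.6) the arrows circulate counterclockwise. Divergence ≈0, curl about +5 — near-zero divergence with nonzero curl is a vortex.

vortex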